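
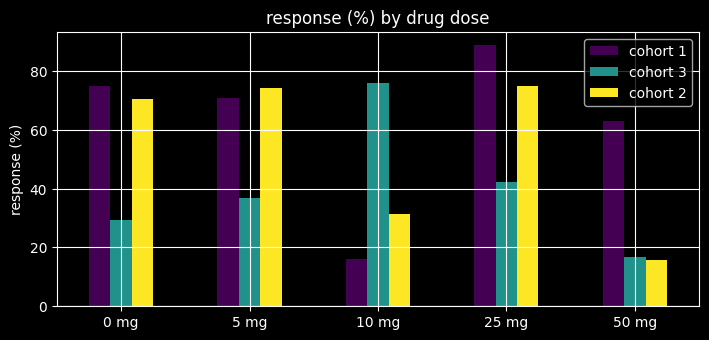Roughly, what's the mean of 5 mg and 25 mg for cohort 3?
(40 + 40) / 2 ≈ 40.

≈ 40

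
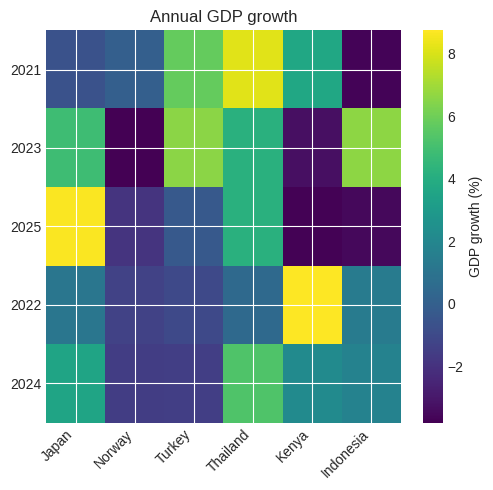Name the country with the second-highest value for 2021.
Top 3 for 2021: Thailand ≈ 8, Turkey ≈ 6, Kenya ≈ 4.

Turkey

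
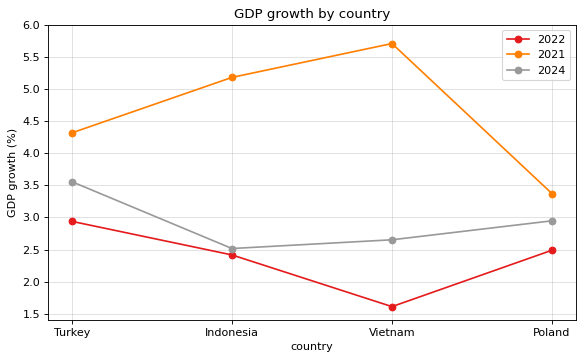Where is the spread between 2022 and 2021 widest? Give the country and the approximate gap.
Vietnam, ≈ 4.0 %

Vietnam: 2022 ≈ 1.5, 2021 ≈ 5.5 → gap ≈ 4.0. Next-largest (Indonesia) is only ≈ 2.5.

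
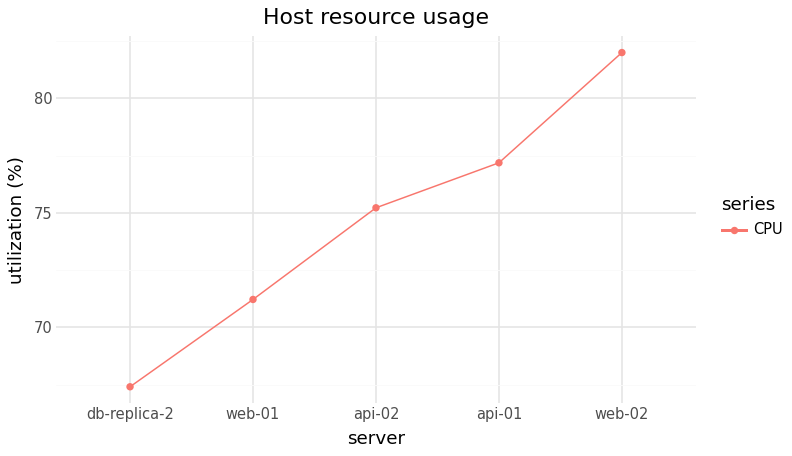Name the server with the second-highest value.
Top 3: web-02 ≈ 82, api-01 ≈ 78, api-02 ≈ 76.

api-01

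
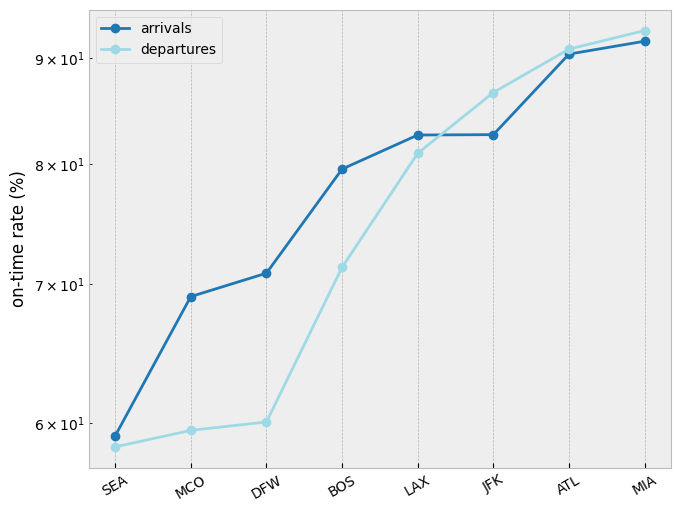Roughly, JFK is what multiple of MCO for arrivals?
≈ 1.21×

JFK ≈ 85, MCO ≈ 70; 85/70 ≈ 1.21.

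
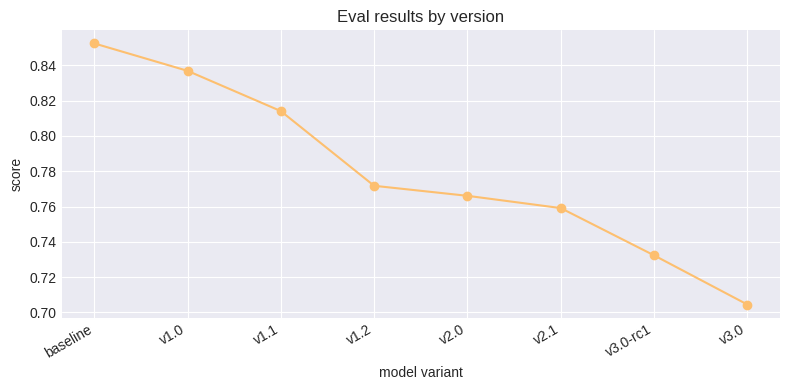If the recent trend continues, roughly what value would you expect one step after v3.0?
≈ 0.67

Last three: 0.76, 0.74, 0.70 → slope ≈ -0.03/step → next ≈ 0.67.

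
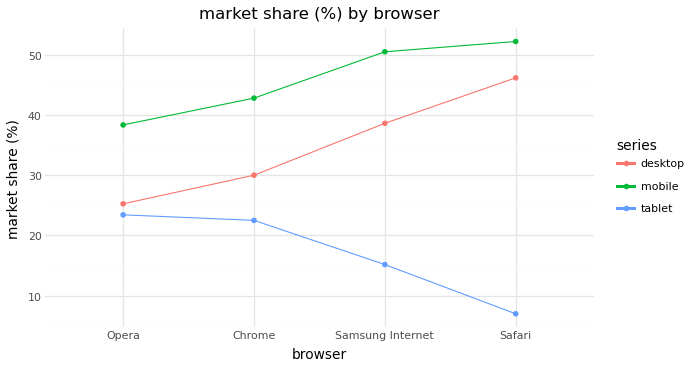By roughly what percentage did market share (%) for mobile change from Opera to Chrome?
Opera ≈ 40, Chrome ≈ 45; (45 − 40) / 40 ≈ +12.5%.

≈ +12.5%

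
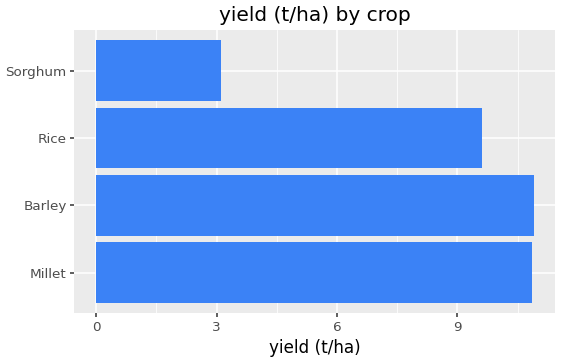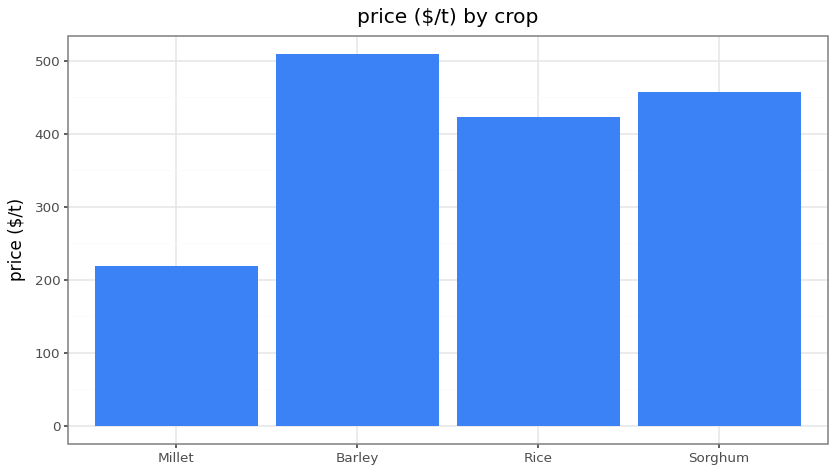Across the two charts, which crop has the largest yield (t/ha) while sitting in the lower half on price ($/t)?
Chart 2 median price ($/t) ≈ 450; below-median crops: Millet, Rice. Among those, Millet has the highest yield (t/ha) (≈ 11).

Millet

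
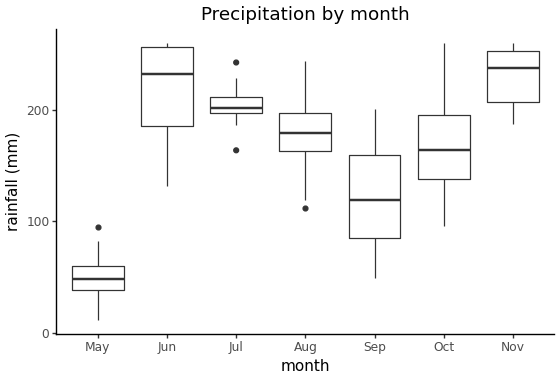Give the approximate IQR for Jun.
Q3 ≈ 260, Q1 ≈ 180; IQR ≈ 80.

≈ 80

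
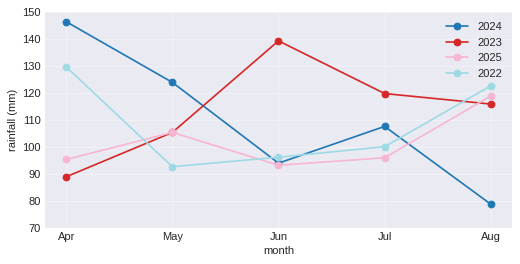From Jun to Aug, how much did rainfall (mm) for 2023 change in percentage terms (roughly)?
Jun ≈ 140, Aug ≈ 120; (120 − 140) / 140 ≈ -14.3%.

≈ -14.3%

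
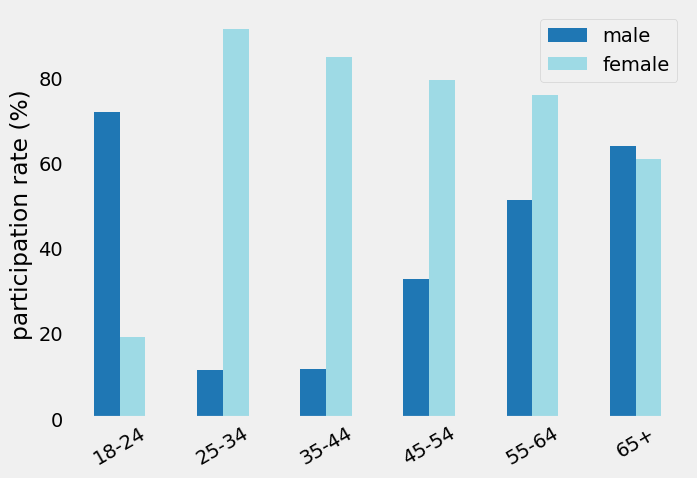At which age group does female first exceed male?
25-34

18-24: female ≈ 20 vs male ≈ 70 (not yet); 25-34: female ≈ 90 vs male ≈ 10 (first crossover).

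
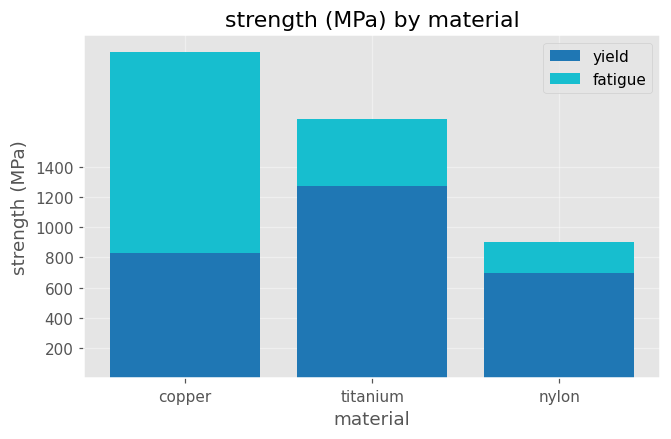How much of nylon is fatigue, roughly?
fatigue top ≈ 800, bottom ≈ 600; segment ≈ 200.

≈ 200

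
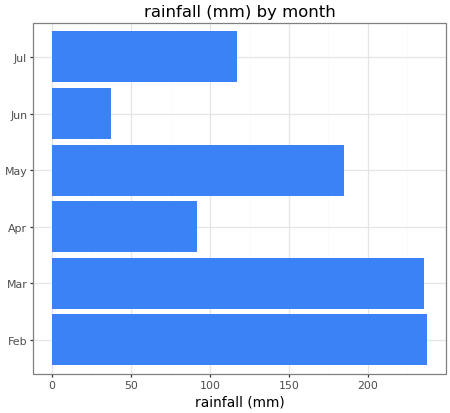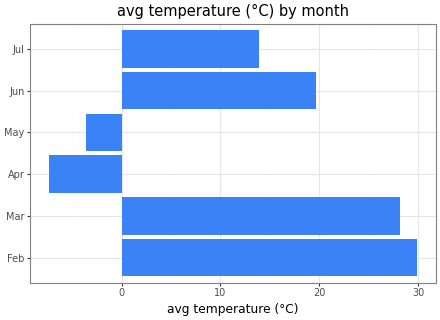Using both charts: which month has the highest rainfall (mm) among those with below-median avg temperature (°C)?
Chart 2 median avg temperature (°C) ≈ 15; below-median months: Apr, May, Jul. Among those, May has the highest rainfall (mm) (≈ 175).

May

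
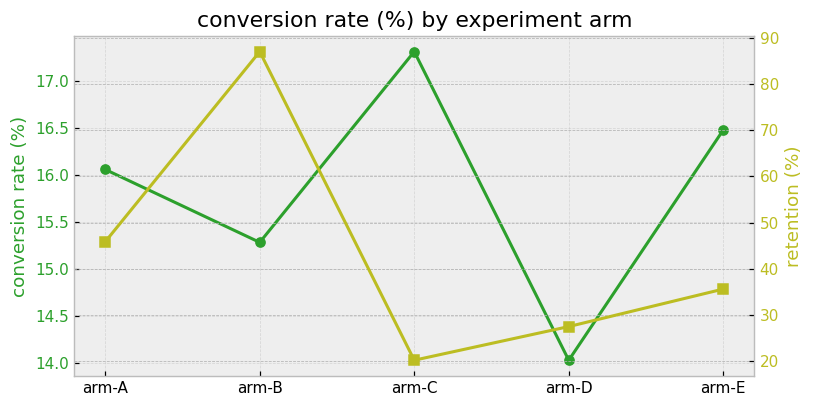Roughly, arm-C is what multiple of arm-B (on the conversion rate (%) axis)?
≈ 1.13×

arm-C ≈ 17.5, arm-B ≈ 15.5; 17.5/15.5 ≈ 1.13.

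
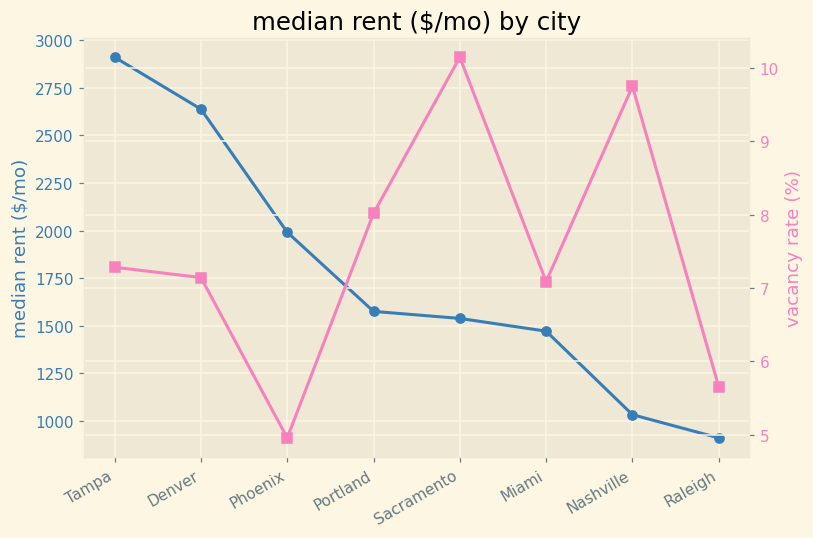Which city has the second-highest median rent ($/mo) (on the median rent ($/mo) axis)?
Denver

Top 3 (on the median rent ($/mo) axis): Tampa ≈ 3000, Denver ≈ 2600, Phoenix ≈ 2000.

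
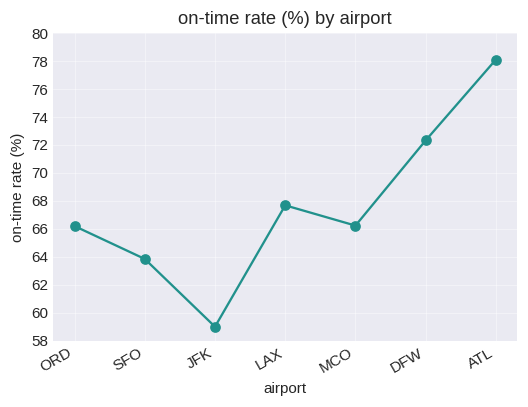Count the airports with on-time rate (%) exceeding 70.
2

Above 70: DFW, ATL.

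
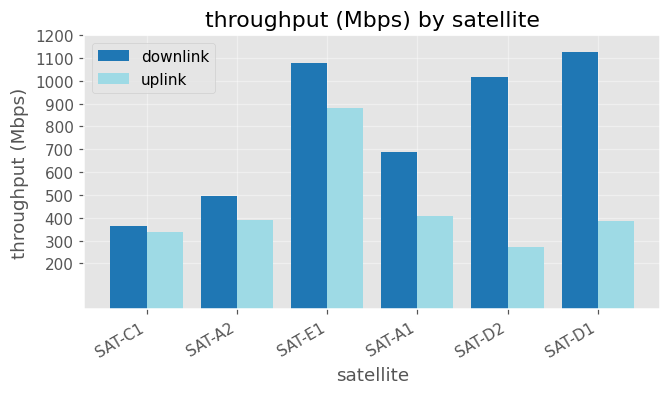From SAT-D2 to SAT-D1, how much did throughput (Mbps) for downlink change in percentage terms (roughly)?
≈ +10%

SAT-D2 ≈ 1000, SAT-D1 ≈ 1100; (1100 − 1000) / 1000 ≈ +10%.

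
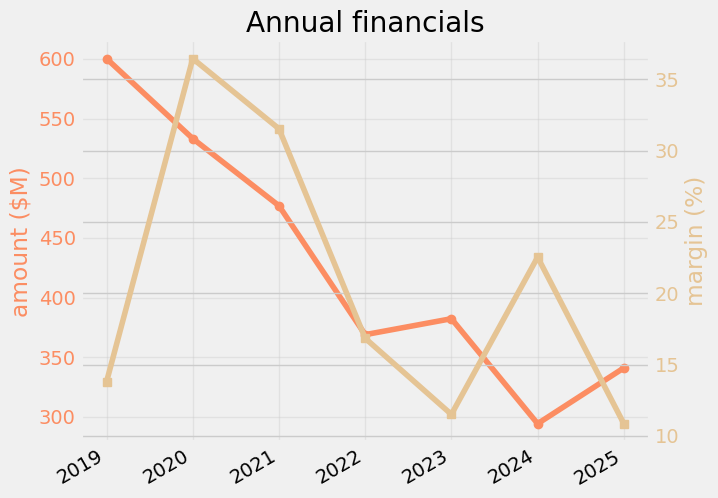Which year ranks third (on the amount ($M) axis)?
2021

Top 4 (on the amount ($M) axis): 2019 ≈ 600, 2020 ≈ 550, 2021 ≈ 500, 2023 ≈ 400.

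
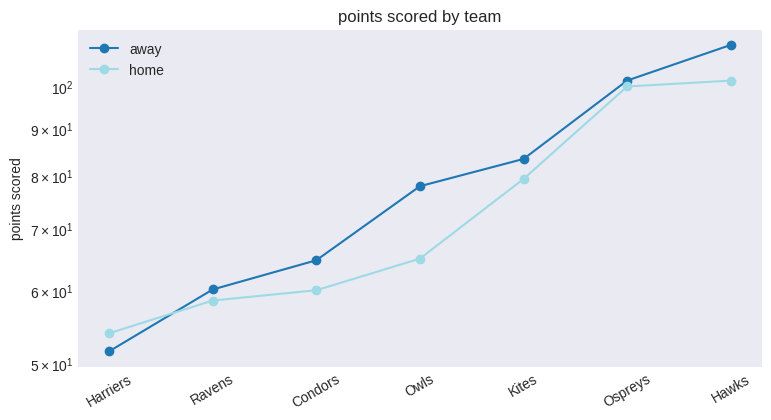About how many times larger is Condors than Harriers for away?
≈ 1.3×

Condors ≈ 65, Harriers ≈ 50; 65/50 ≈ 1.3.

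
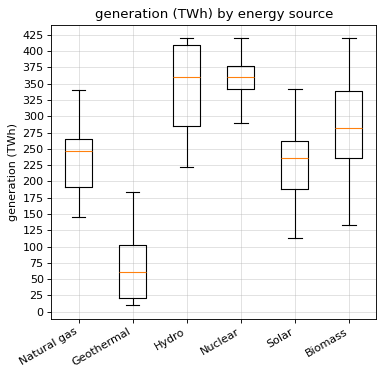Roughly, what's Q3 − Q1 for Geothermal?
Q3 ≈ 100, Q1 ≈ 25; IQR ≈ 75.

≈ 75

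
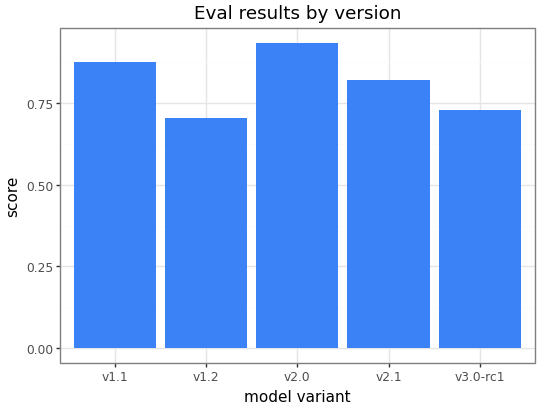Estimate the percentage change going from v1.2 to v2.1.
≈ +14.3%

v1.2 ≈ 0.7, v2.1 ≈ 0.8; (0.8 − 0.7) / 0.7 ≈ +14.3%.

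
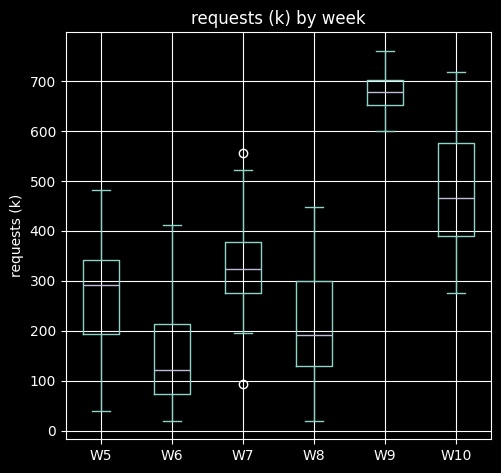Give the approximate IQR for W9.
≈ 50

Q3 ≈ 700, Q1 ≈ 650; IQR ≈ 50.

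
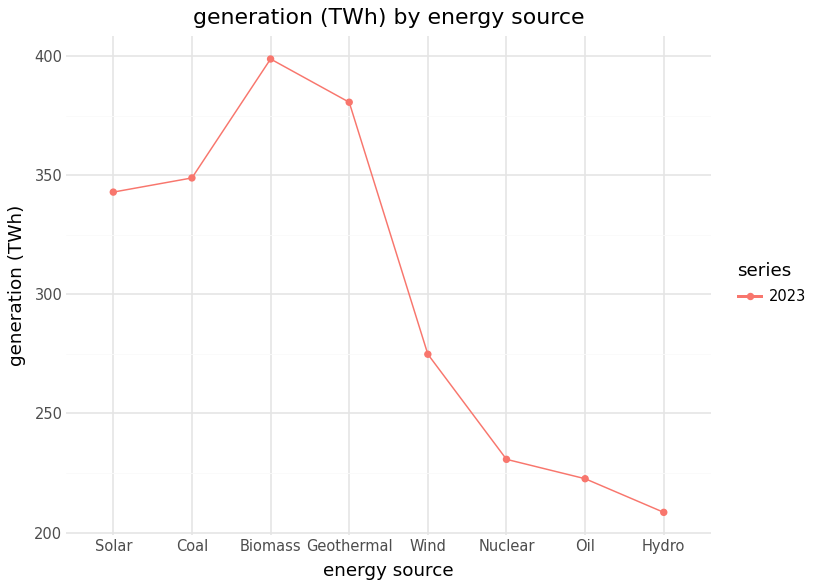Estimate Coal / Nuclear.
Coal ≈ 340, Nuclear ≈ 240; 340/240 ≈ 1.42.

≈ 1.42×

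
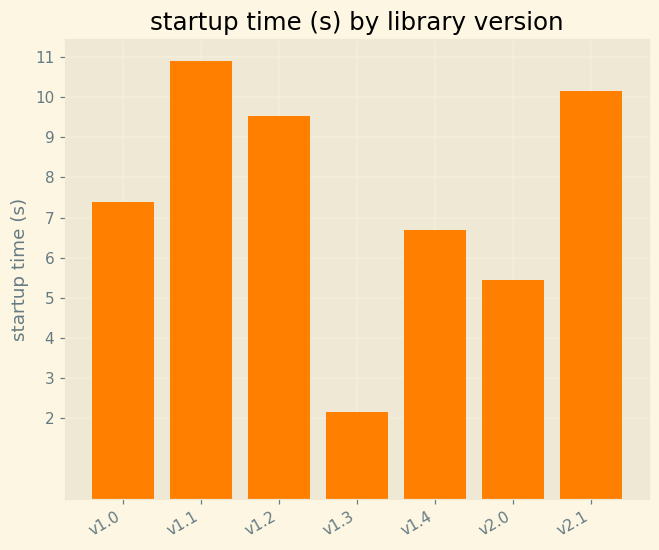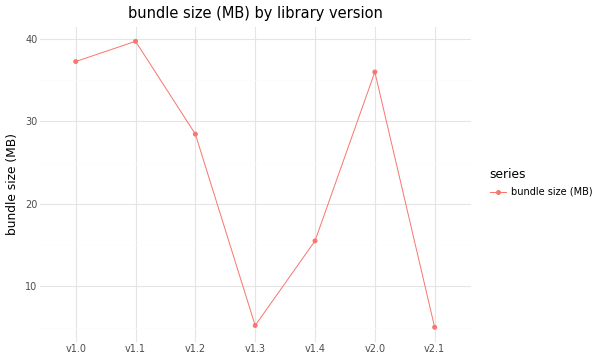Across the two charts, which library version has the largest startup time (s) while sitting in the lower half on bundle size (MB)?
Chart 2 median bundle size (MB) ≈ 30; below-median library versions: v1.3, v1.4, v2.1. Among those, v2.1 has the highest startup time (s) (≈ 10).

v2.1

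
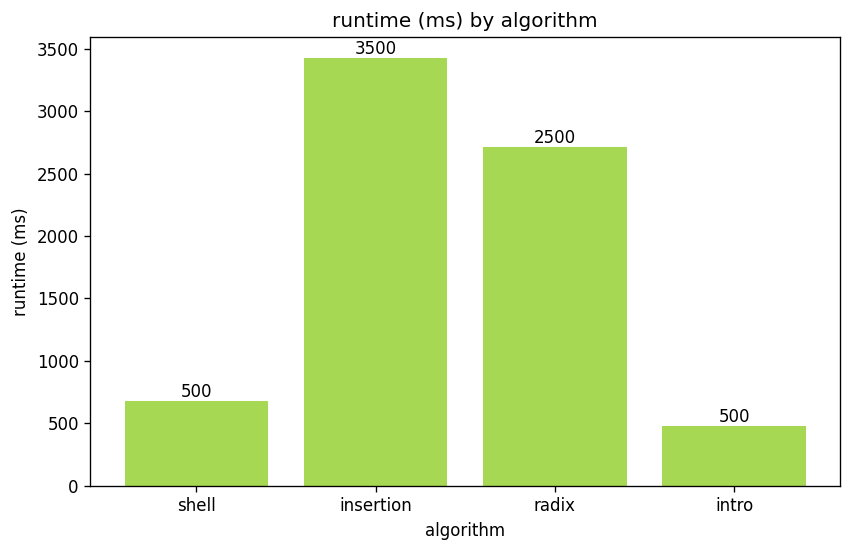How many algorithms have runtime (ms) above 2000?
Above 2000: insertion, radix.

2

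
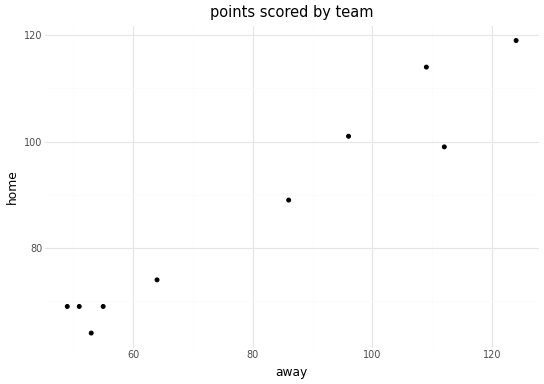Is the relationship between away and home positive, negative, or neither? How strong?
Points are positively correlated; strong (|r| ≈ 1.0).

positive, strong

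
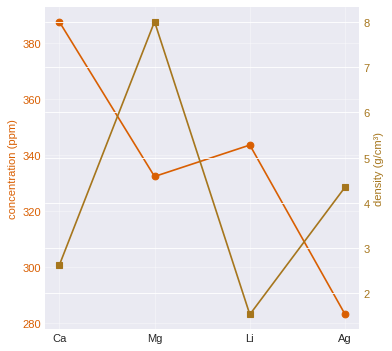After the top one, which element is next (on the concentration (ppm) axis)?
Top 3 (on the concentration (ppm) axis): Ca ≈ 390, Li ≈ 340, Mg ≈ 330.

Li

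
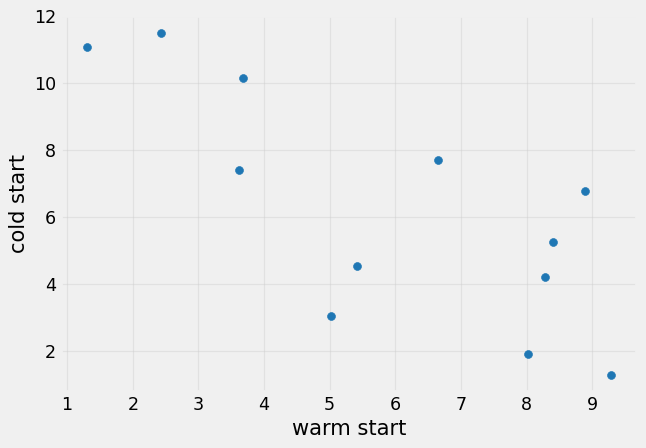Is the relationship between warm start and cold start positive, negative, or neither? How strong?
Points are negatively correlated; strong (|r| ≈ 0.8).

negative, strong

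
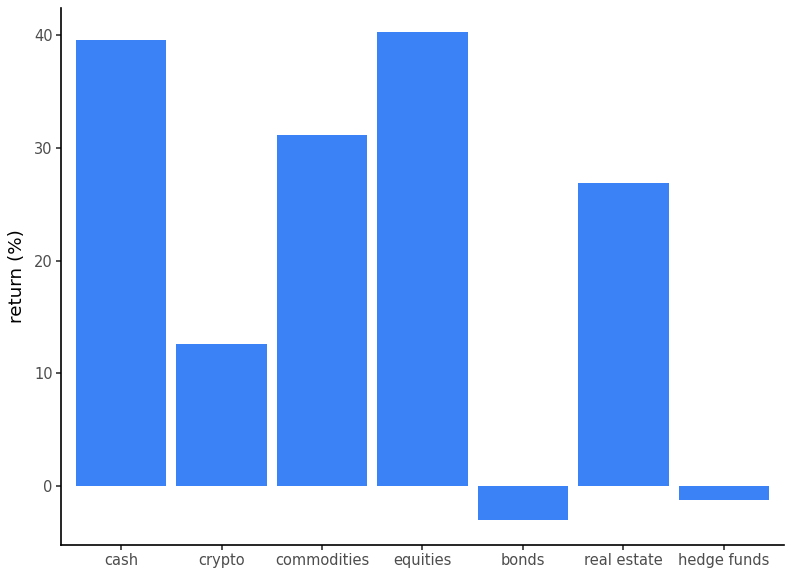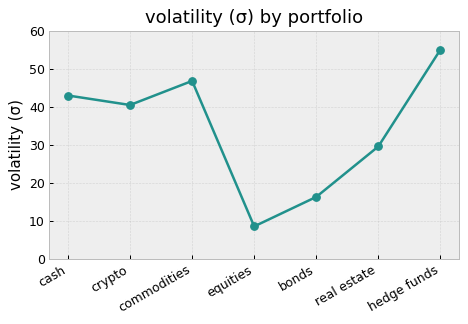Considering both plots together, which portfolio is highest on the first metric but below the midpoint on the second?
Chart 2 median volatility (σ) ≈ 40; below-median portfolios: equities, bonds, real estate. Among those, equities has the highest return (%) (≈ 40).

equities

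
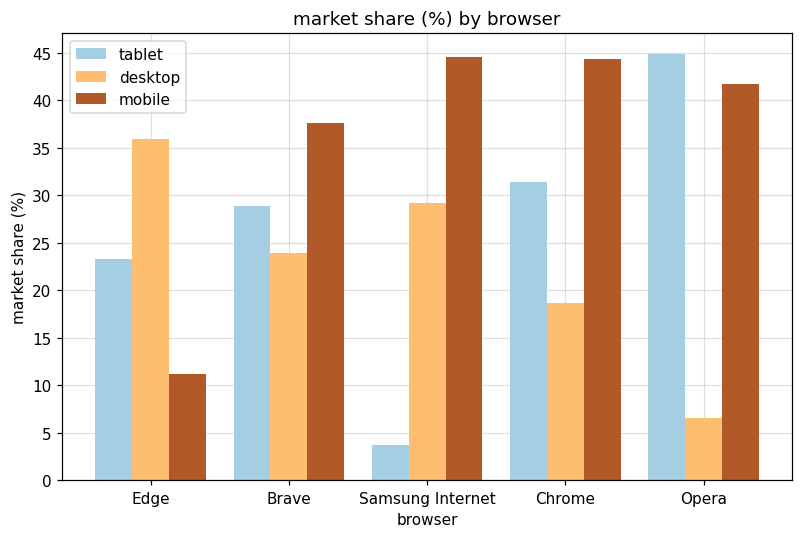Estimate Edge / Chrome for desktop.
Edge ≈ 35, Chrome ≈ 20; 35/20 ≈ 1.75.

≈ 1.75×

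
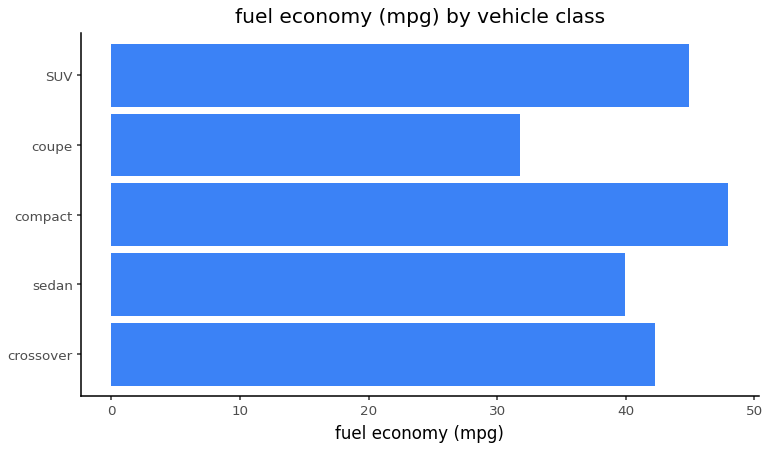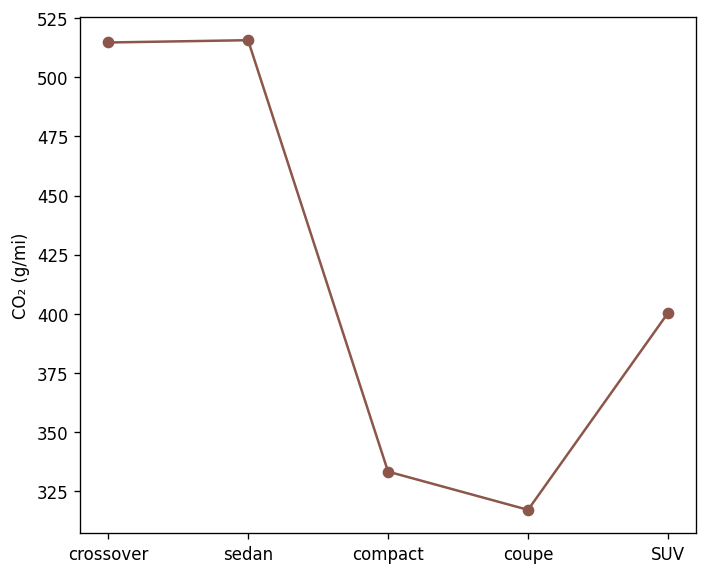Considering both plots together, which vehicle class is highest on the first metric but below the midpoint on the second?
compact

Chart 2 median CO₂ (g/mi) ≈ 400; below-median vehicle classes: compact, coupe. Among those, compact has the highest fuel economy (mpg) (≈ 50).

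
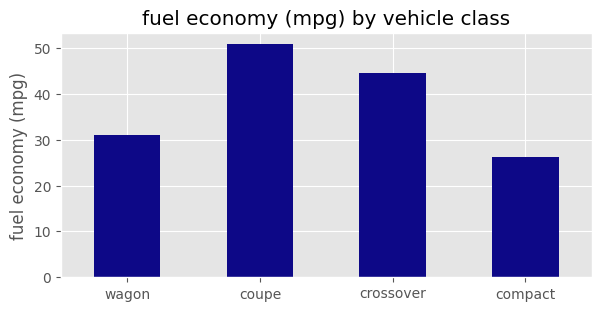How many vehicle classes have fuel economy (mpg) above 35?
Above 35: coupe, crossover.

2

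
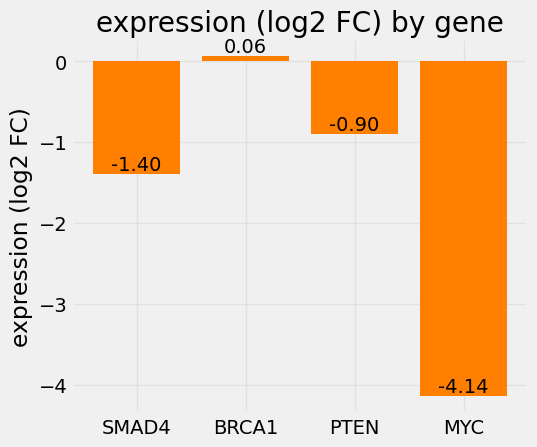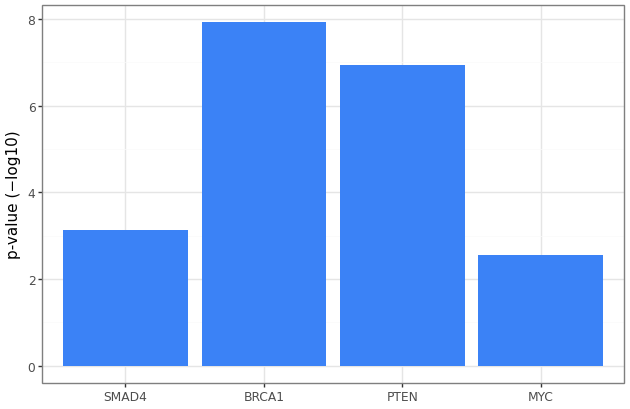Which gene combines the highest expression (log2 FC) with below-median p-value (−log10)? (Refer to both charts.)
Chart 2 median p-value (−log10) ≈ 5; below-median genes: SMAD4, MYC. Among those, SMAD4 has the highest expression (log2 FC) (≈ -1.4).

SMAD4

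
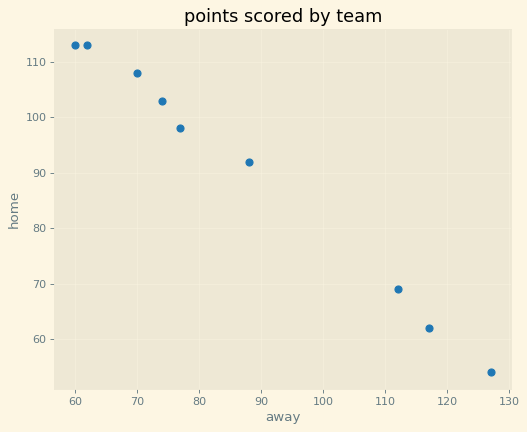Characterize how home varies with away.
Points are negatively correlated; strong (|r| ≈ 1.0).

negative, strong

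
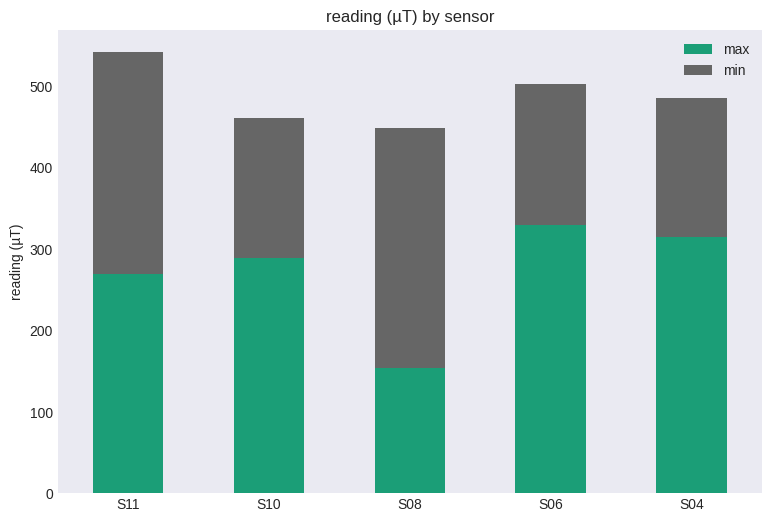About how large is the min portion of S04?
≈ 200

min top ≈ 500, bottom ≈ 300; segment ≈ 200.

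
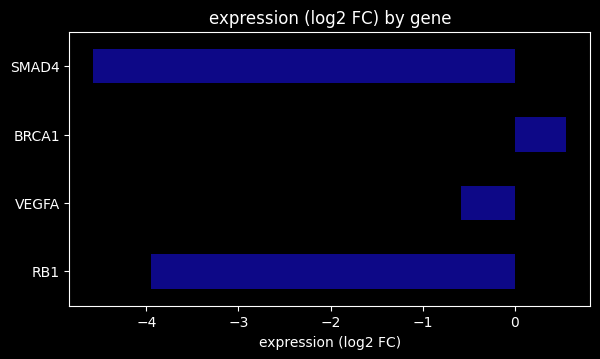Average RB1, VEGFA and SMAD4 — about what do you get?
≈ -3

(-4.0 + -0.5 + -4.5) / 3 ≈ -3.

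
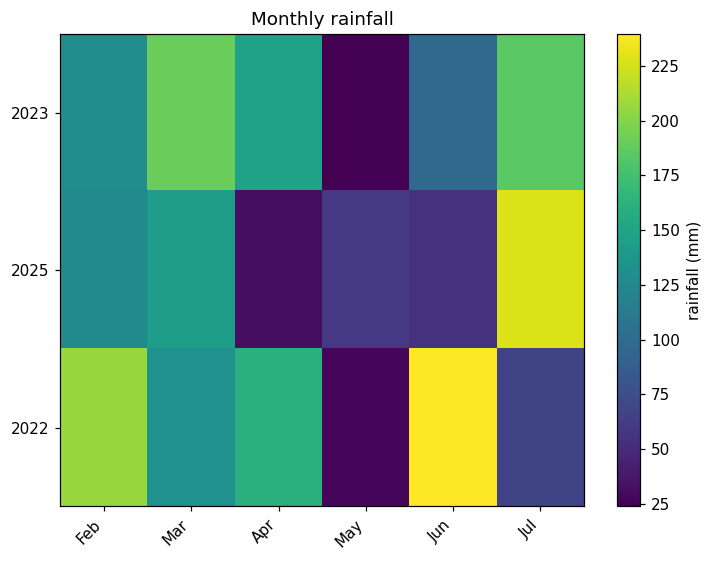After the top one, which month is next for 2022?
Feb

Top 3 for 2022: Jun ≈ 240, Feb ≈ 200, Apr ≈ 160.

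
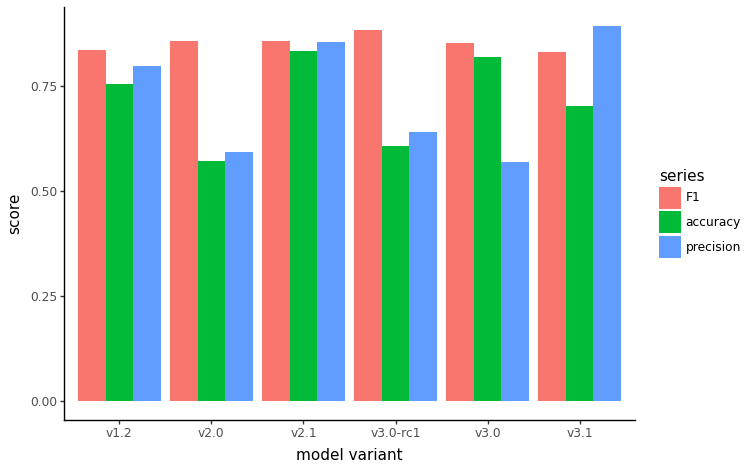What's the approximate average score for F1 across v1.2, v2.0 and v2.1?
≈ 0.87

(0.8 + 0.9 + 0.9) / 3 ≈ 0.87.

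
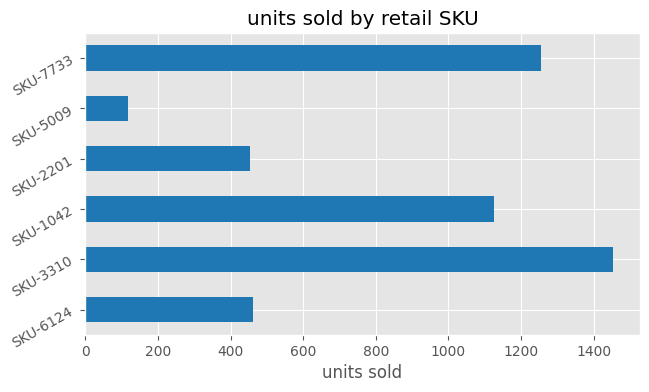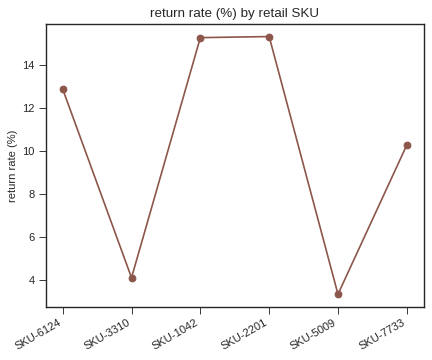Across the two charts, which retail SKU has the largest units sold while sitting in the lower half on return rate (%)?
Chart 2 median return rate (%) ≈ 12; below-median retail SKUs: SKU-3310, SKU-5009, SKU-7733. Among those, SKU-3310 has the highest units sold (≈ 1400).

SKU-3310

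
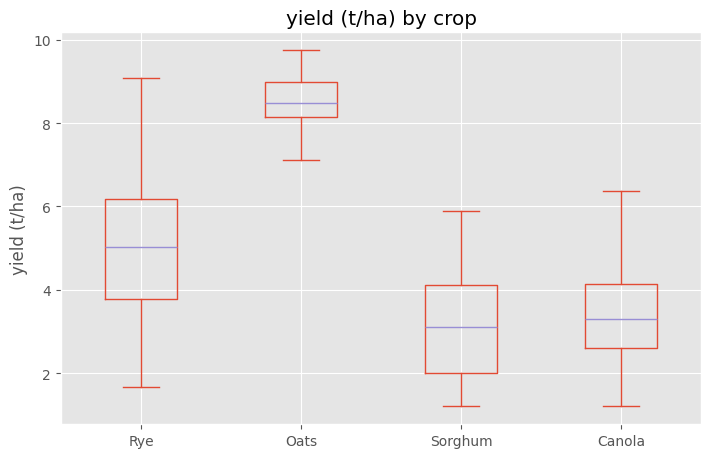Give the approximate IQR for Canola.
Q3 ≈ 4.0, Q1 ≈ 2.5; IQR ≈ 1.5.

≈ 1.5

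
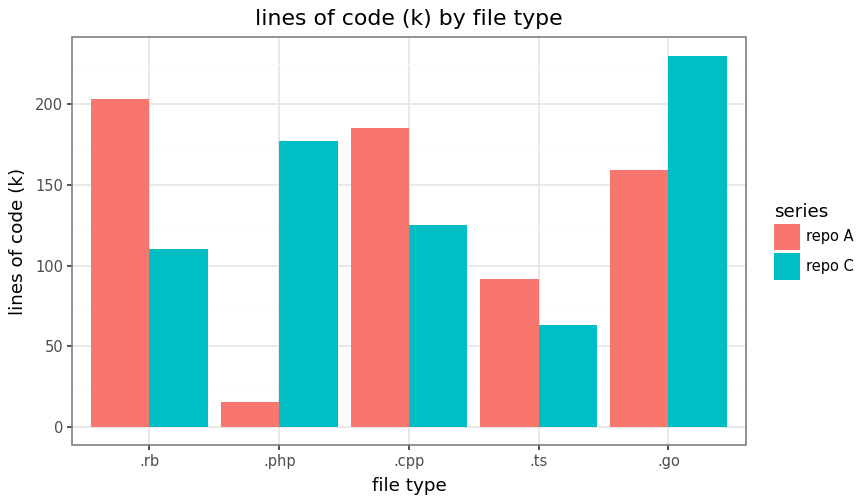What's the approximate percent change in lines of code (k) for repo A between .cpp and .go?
≈ -11.1%

.cpp ≈ 180, .go ≈ 160; (160 − 180) / 180 ≈ -11.1%.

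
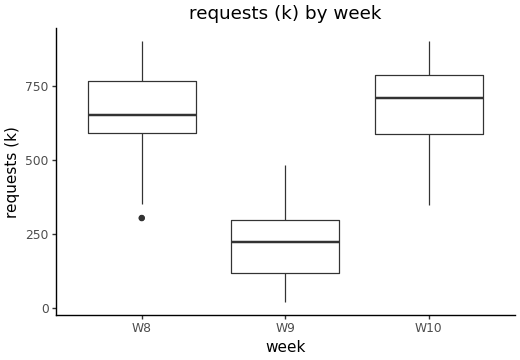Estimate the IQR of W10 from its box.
Q3 ≈ 800, Q1 ≈ 600; IQR ≈ 200.

≈ 200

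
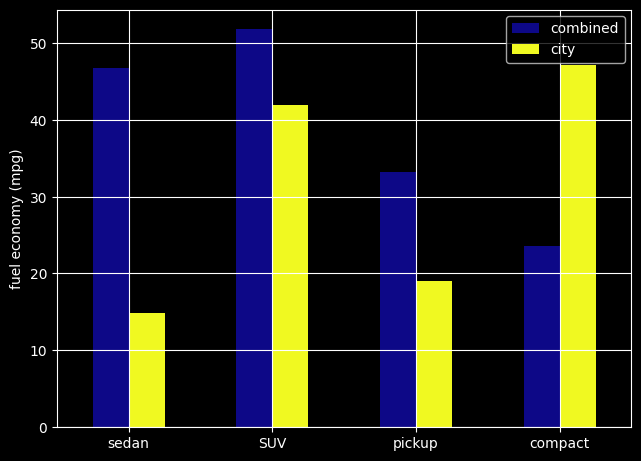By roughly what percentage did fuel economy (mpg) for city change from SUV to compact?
SUV ≈ 40, compact ≈ 45; (45 − 40) / 40 ≈ +12.5%.

≈ +12.5%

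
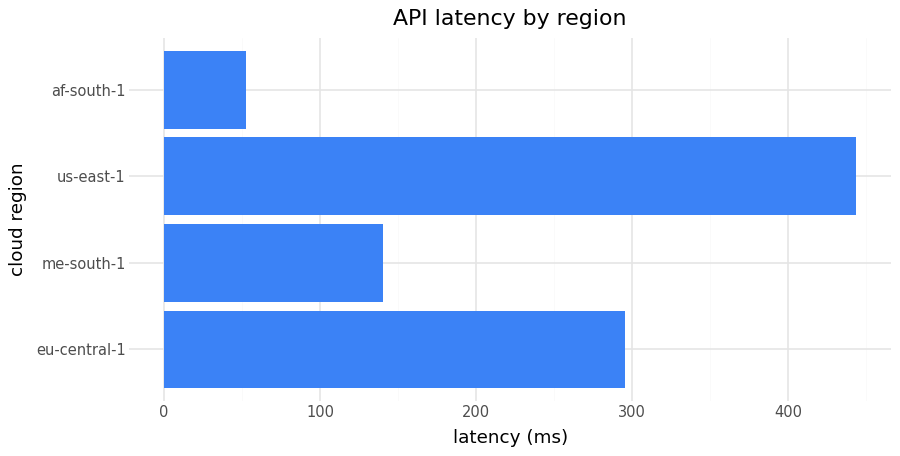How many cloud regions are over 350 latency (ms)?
1

Above 350: us-east-1.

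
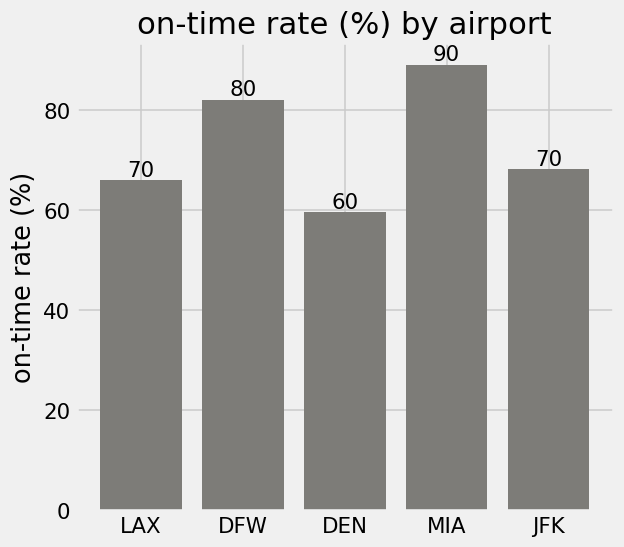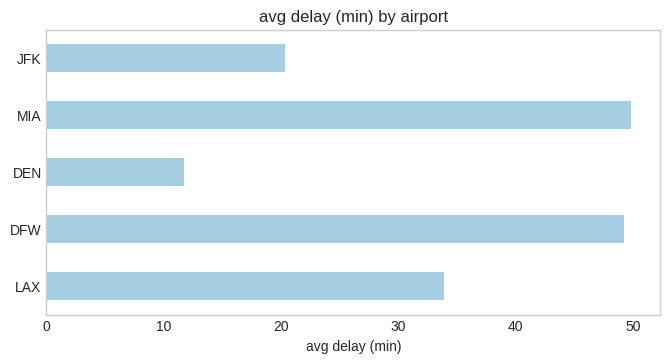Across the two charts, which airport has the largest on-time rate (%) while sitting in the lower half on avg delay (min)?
JFK

Chart 2 median avg delay (min) ≈ 35; below-median airports: DEN, JFK. Among those, JFK has the highest on-time rate (%) (≈ 70).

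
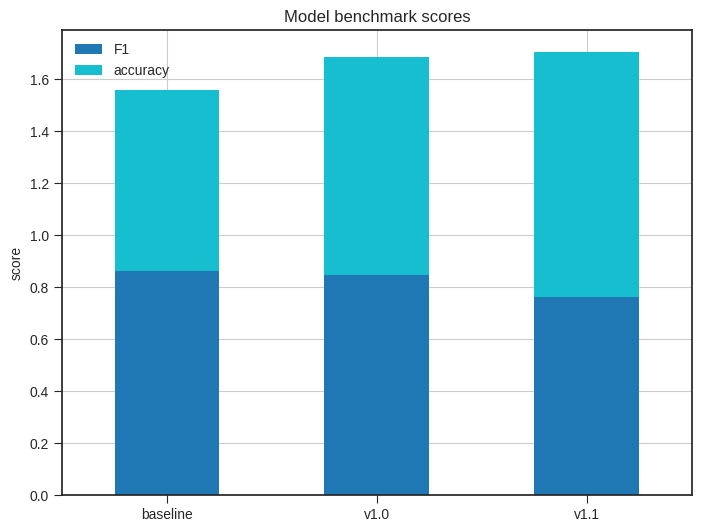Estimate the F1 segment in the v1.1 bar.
F1 top ≈ 0.8, bottom ≈ 0.0; segment ≈ 0.8.

≈ 0.8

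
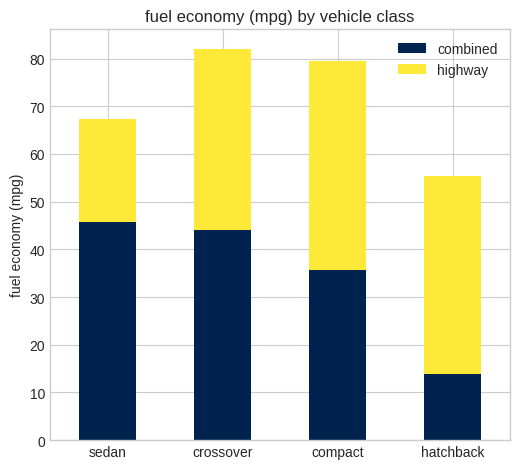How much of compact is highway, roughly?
highway top ≈ 80, bottom ≈ 40; segment ≈ 40.

≈ 40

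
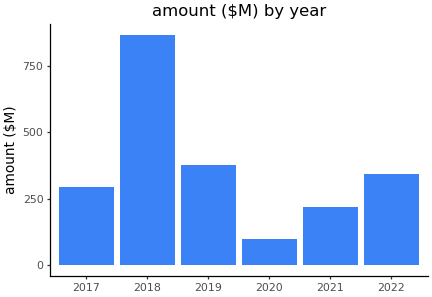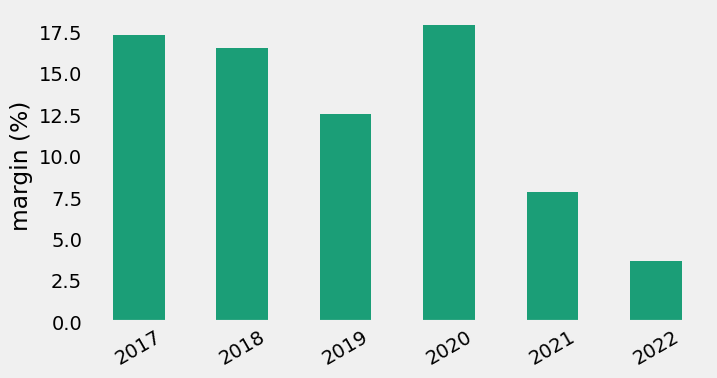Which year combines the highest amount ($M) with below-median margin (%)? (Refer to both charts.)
2019

Chart 2 median margin (%) ≈ 14; below-median years: 2019, 2021, 2022. Among those, 2019 has the highest amount ($M) (≈ 400).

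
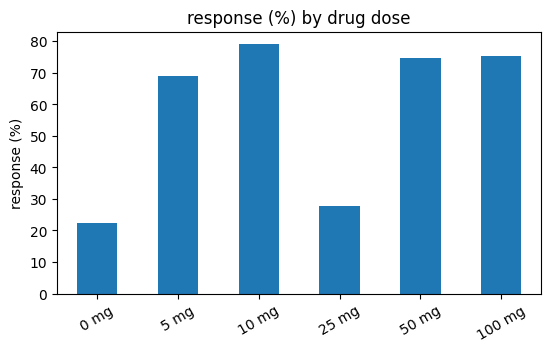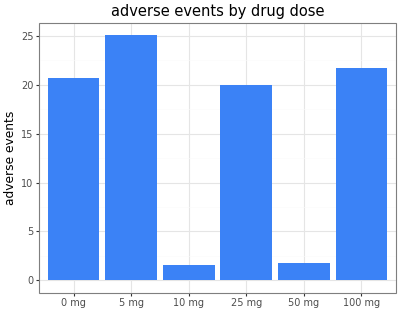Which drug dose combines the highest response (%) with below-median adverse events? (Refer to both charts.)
10 mg

Chart 2 median adverse events ≈ 20; below-median drug doses: 10 mg, 25 mg, 50 mg. Among those, 10 mg has the highest response (%) (≈ 80).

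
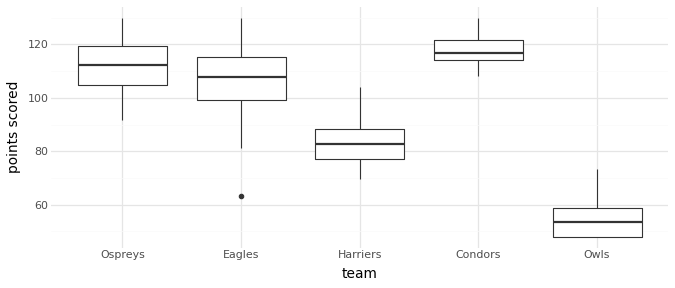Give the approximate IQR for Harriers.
Q3 ≈ 90, Q1 ≈ 80; IQR ≈ 10.

≈ 10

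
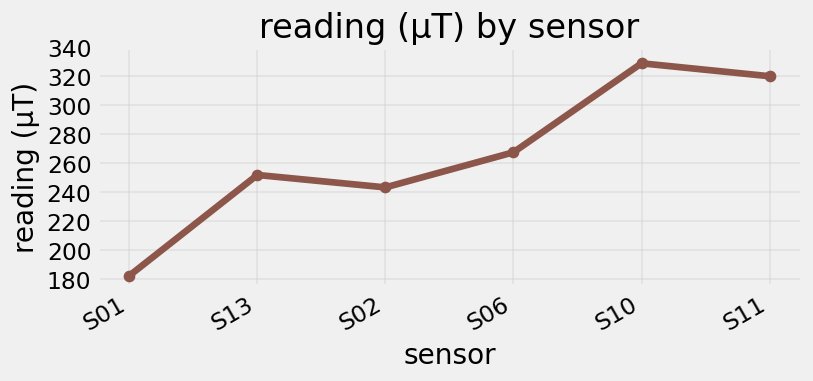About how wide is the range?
Max S10 ≈ 320, min S01 ≈ 180; range ≈ 140.

≈ 140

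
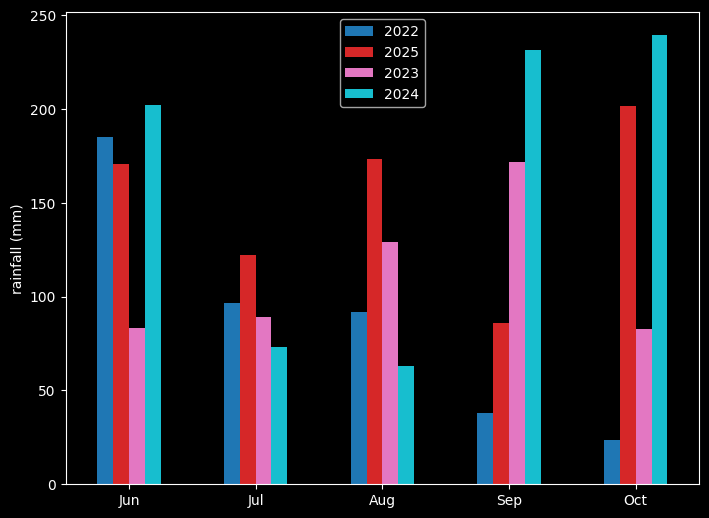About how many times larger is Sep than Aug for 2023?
Sep ≈ 180, Aug ≈ 120; 180/120 ≈ 1.5.

≈ 1.5×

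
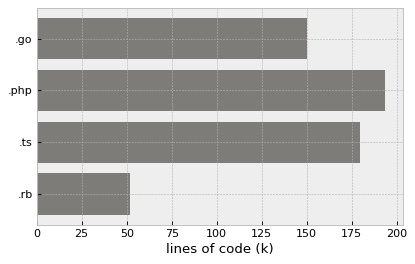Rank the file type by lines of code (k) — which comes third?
Top 4: .php ≈ 200, .ts ≈ 180, .go ≈ 160, .rb ≈ 60.

.go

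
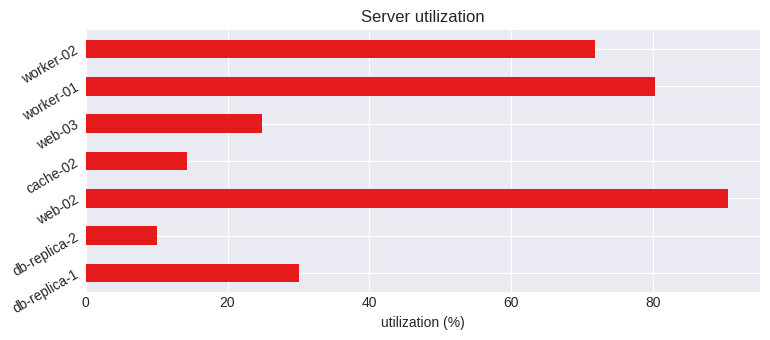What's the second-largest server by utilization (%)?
Top 3: web-02 ≈ 90, worker-01 ≈ 80, worker-02 ≈ 70.

worker-01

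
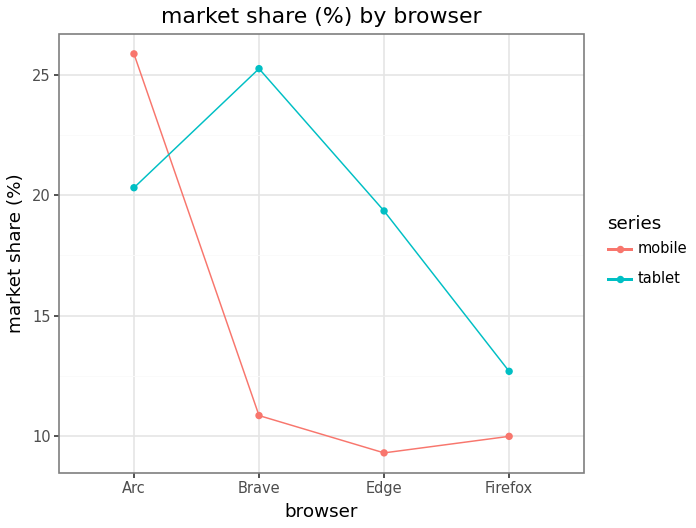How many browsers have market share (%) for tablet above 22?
1

Above 22: Brave.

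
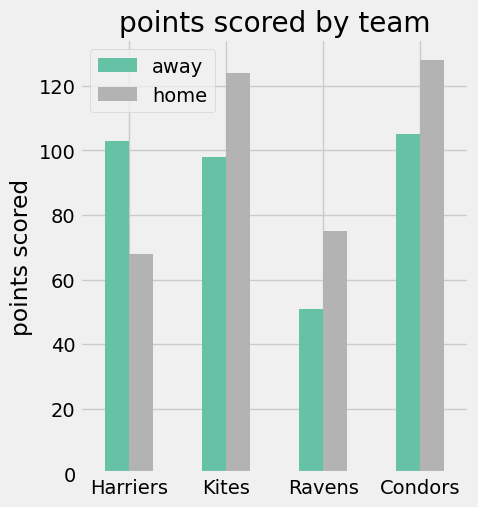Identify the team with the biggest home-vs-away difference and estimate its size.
Harriers: home ≈ 60, away ≈ 100 → gap ≈ 40. Next-largest (Kites) is only ≈ 20.

Harriers, ≈ 40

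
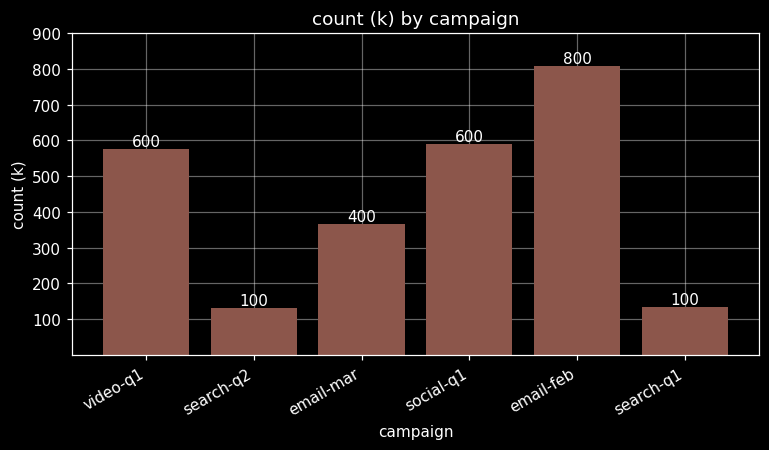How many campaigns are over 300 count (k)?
Above 300: video-q1, email-mar, social-q1, email-feb.

4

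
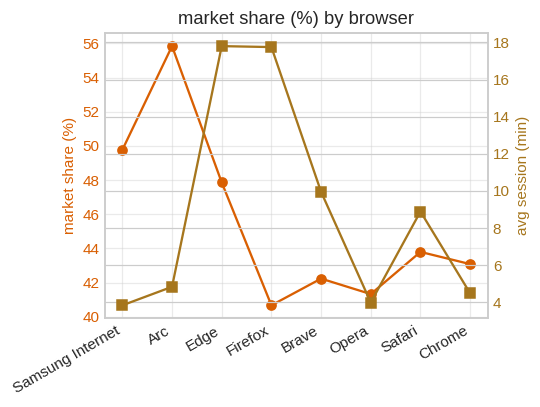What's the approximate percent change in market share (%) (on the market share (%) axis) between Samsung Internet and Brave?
≈ -16%

Samsung Internet ≈ 50, Brave ≈ 42; (42 − 50) / 50 ≈ -16%.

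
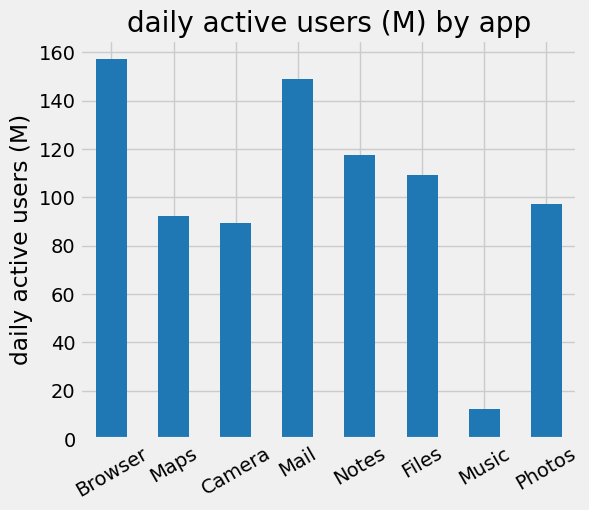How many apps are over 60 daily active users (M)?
Above 60: Browser, Maps, Camera, Mail, Notes, Files, Photos.

7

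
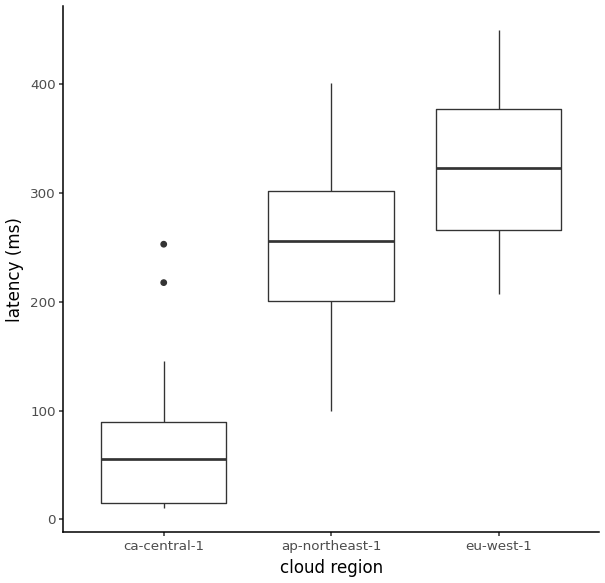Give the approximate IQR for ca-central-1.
Q3 ≈ 100, Q1 ≈ 25; IQR ≈ 75.

≈ 75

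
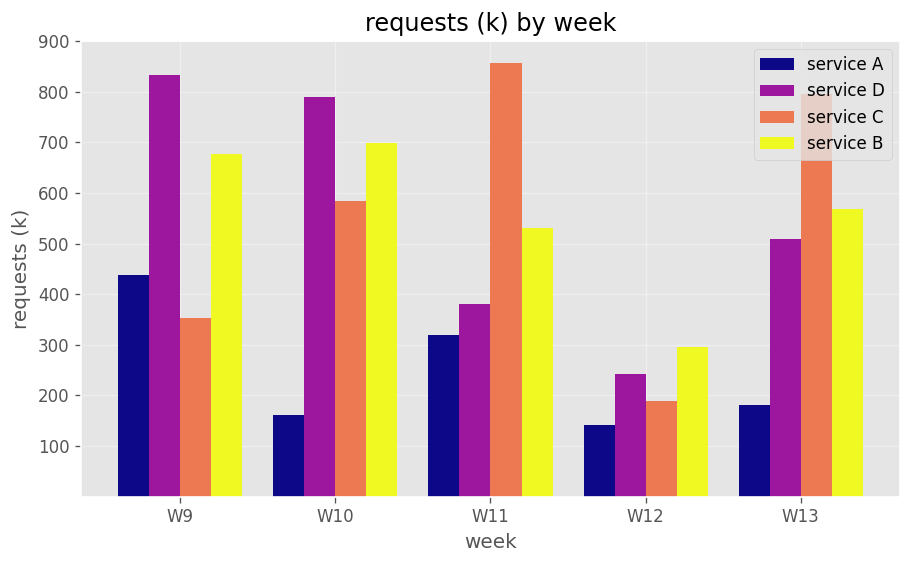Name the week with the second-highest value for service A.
W11

Top 3 for service A: W9 ≈ 400, W11 ≈ 300, W13 ≈ 200.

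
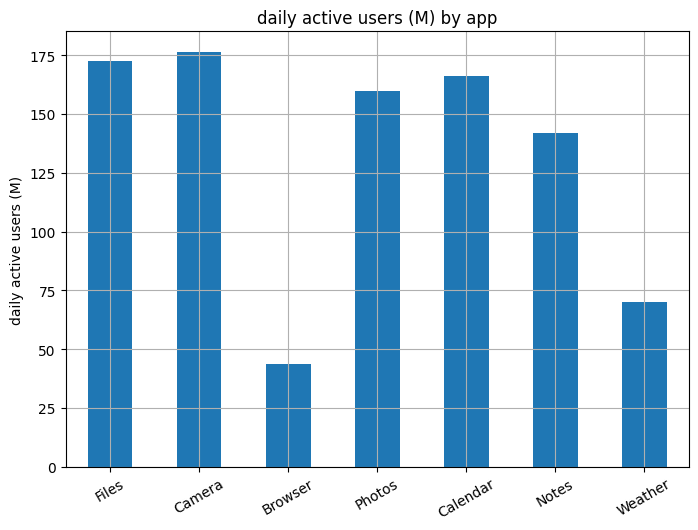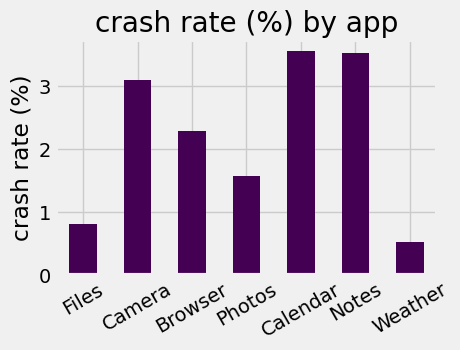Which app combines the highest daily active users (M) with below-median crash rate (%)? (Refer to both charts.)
Files

Chart 2 median crash rate (%) ≈ 2.5; below-median apps: Files, Photos, Weather. Among those, Files has the highest daily active users (M) (≈ 180).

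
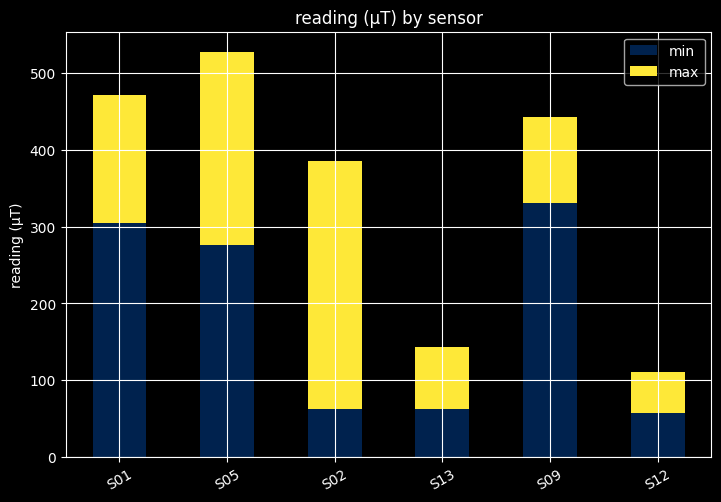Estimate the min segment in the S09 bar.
min top ≈ 350, bottom ≈ 0; segment ≈ 350.

≈ 350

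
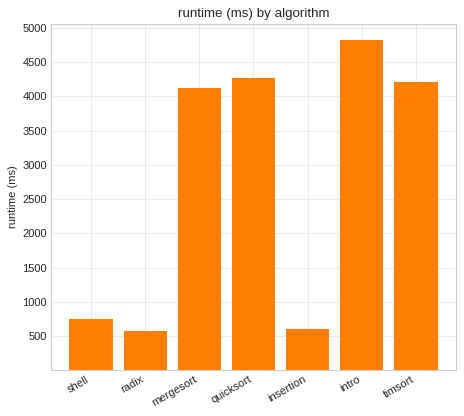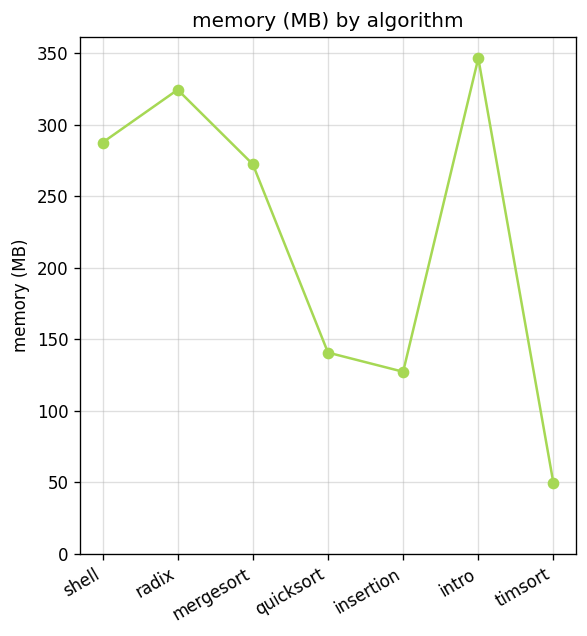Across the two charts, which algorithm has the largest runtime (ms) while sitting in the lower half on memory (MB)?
Chart 2 median memory (MB) ≈ 250; below-median algorithms: quicksort, insertion, timsort. Among those, quicksort has the highest runtime (ms) (≈ 4500).

quicksort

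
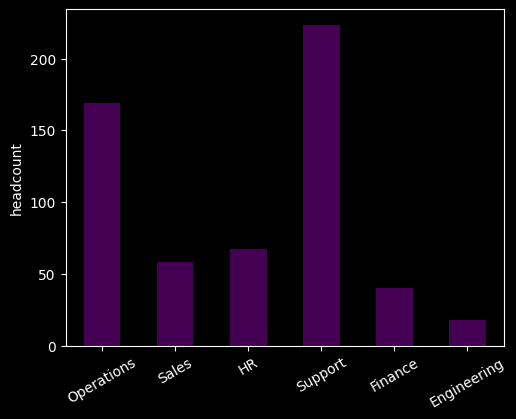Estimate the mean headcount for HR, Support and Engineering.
(60 + 220 + 20) / 3 ≈ 100.

≈ 100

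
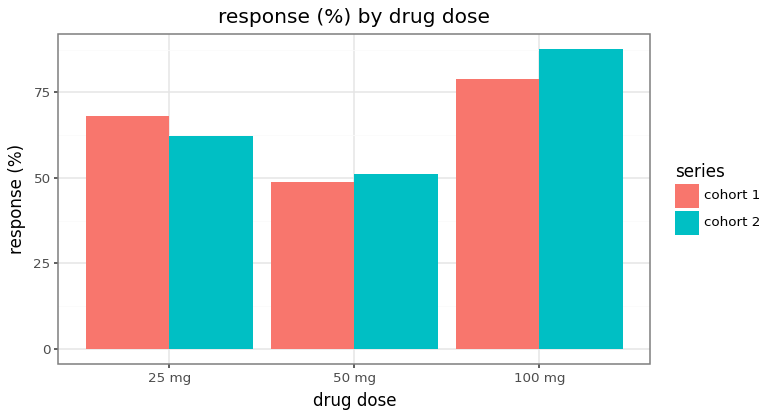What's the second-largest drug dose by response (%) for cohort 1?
Top 3 for cohort 1: 100 mg ≈ 80, 25 mg ≈ 70, 50 mg ≈ 50.

25 mg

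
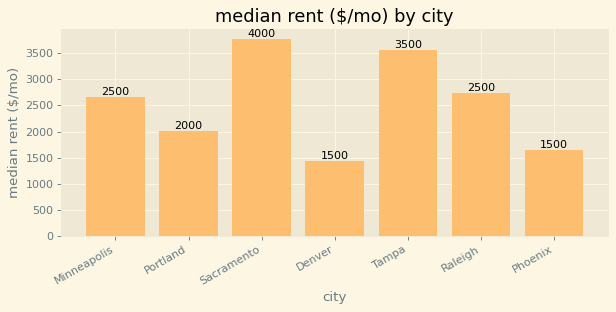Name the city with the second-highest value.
Tampa

Top 3: Sacramento ≈ 4000, Tampa ≈ 3500, Raleigh ≈ 2500.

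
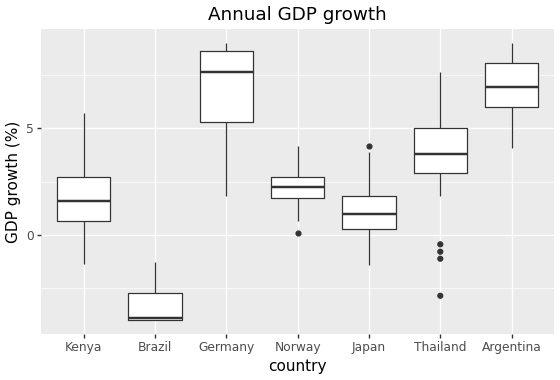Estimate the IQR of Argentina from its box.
Q3 ≈ 8, Q1 ≈ 6; IQR ≈ 2.

≈ 2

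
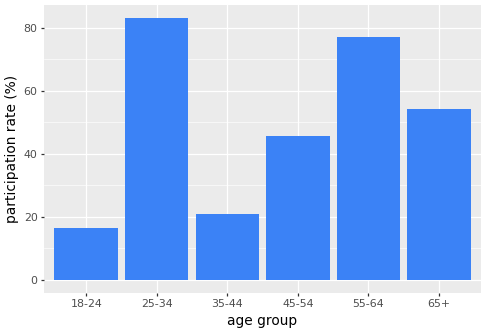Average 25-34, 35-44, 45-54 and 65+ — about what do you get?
≈ 50

(80 + 20 + 50 + 50) / 4 ≈ 50.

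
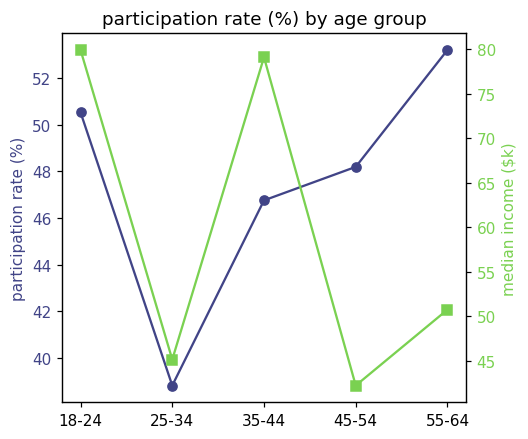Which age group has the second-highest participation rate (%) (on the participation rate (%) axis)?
18-24

Top 3 (on the participation rate (%) axis): 55-64 ≈ 54, 18-24 ≈ 50, 45-54 ≈ 48.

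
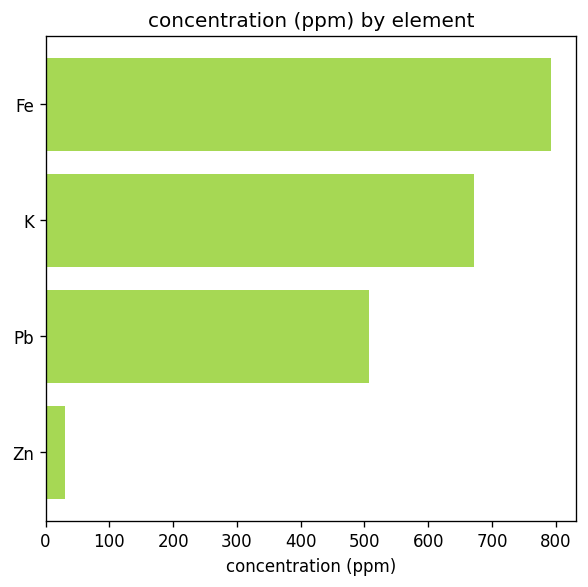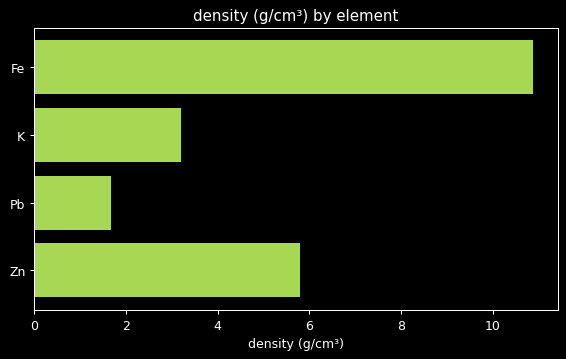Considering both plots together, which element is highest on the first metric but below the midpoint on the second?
K

Chart 2 median density (g/cm³) ≈ 5; below-median elements: K, Pb. Among those, K has the highest concentration (ppm) (≈ 700).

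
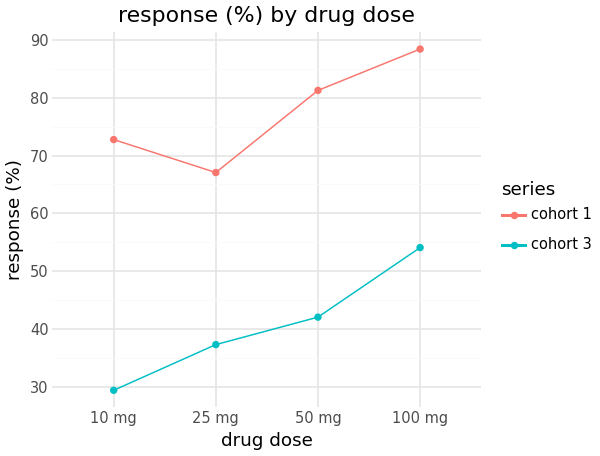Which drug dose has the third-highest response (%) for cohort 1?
10 mg

Top 4 for cohort 1: 100 mg ≈ 90, 50 mg ≈ 80, 10 mg ≈ 75, 25 mg ≈ 65.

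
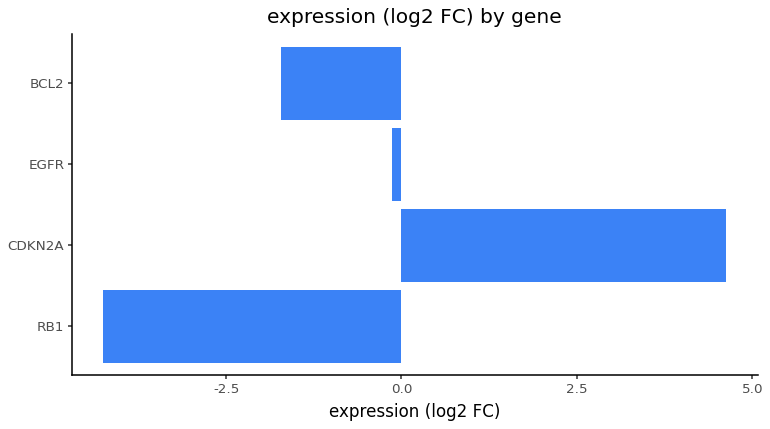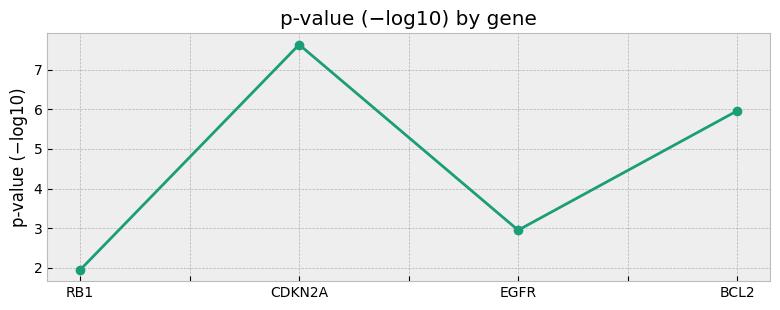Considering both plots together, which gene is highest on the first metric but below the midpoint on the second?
EGFR

Chart 2 median p-value (−log10) ≈ 4; below-median genes: RB1, EGFR. Among those, EGFR has the highest expression (log2 FC) (≈ 0).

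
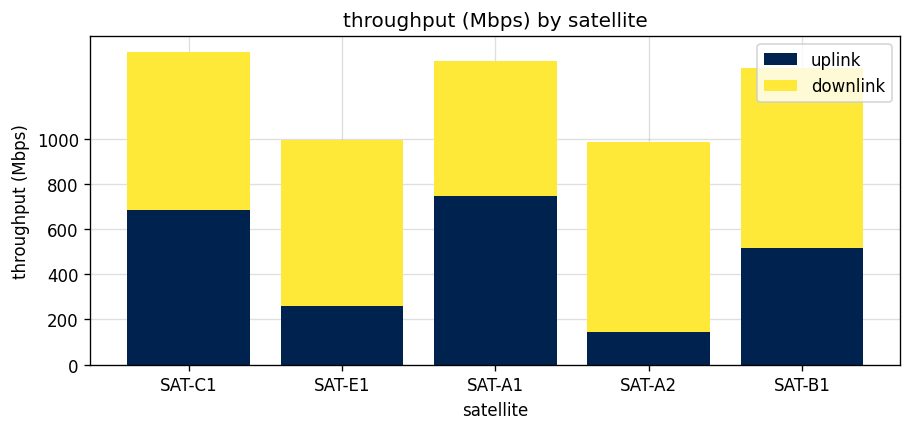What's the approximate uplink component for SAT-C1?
≈ 600

uplink top ≈ 600, bottom ≈ 0; segment ≈ 600.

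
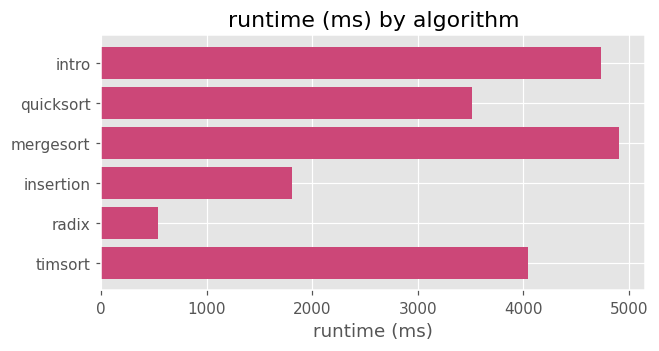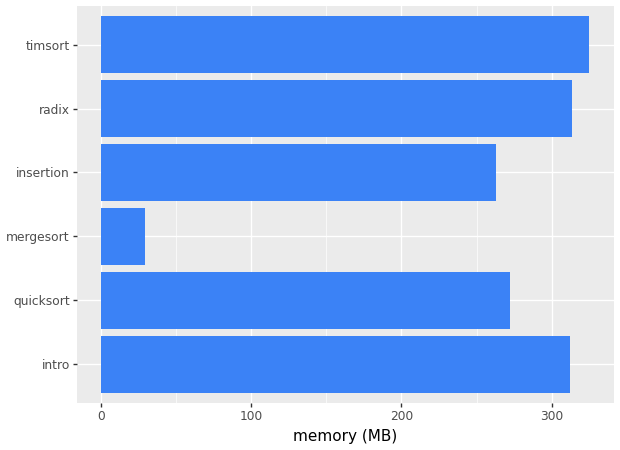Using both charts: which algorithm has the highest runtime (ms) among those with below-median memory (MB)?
Chart 2 median memory (MB) ≈ 300; below-median algorithms: quicksort, mergesort, insertion. Among those, mergesort has the highest runtime (ms) (≈ 5000).

mergesort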